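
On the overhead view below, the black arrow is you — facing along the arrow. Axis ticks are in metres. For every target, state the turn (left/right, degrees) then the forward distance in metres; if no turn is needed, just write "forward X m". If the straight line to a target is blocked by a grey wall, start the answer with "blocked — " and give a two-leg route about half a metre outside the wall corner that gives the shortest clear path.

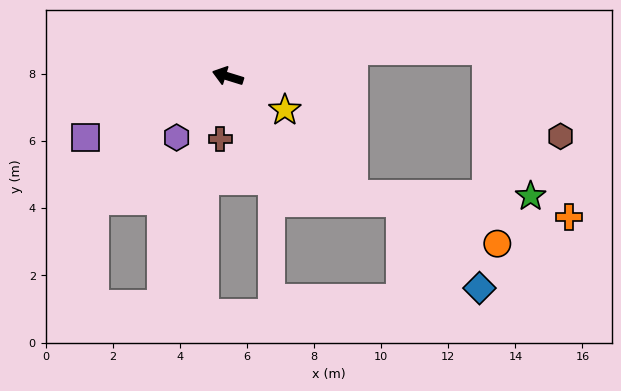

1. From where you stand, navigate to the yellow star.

turn left 167°, forward 2.0 m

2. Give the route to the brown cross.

turn left 101°, forward 1.9 m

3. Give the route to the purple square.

turn left 40°, forward 4.6 m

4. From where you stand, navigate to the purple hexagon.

turn left 67°, forward 2.4 m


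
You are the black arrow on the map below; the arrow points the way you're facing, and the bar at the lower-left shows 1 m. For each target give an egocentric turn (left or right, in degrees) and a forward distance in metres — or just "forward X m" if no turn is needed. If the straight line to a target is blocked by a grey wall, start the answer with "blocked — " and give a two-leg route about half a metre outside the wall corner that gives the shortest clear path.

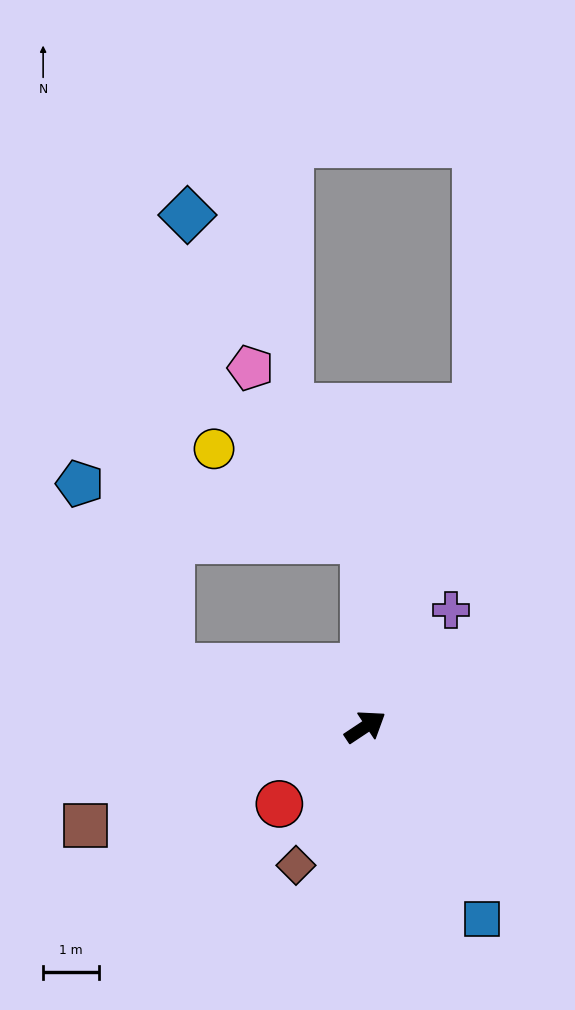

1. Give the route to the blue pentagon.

blocked — turn left 129°, forward 3.7 m, then turn right 46°, forward 3.7 m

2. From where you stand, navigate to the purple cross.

turn left 20°, forward 2.6 m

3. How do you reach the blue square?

turn right 92°, forward 4.0 m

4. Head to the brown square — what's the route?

turn left 166°, forward 5.3 m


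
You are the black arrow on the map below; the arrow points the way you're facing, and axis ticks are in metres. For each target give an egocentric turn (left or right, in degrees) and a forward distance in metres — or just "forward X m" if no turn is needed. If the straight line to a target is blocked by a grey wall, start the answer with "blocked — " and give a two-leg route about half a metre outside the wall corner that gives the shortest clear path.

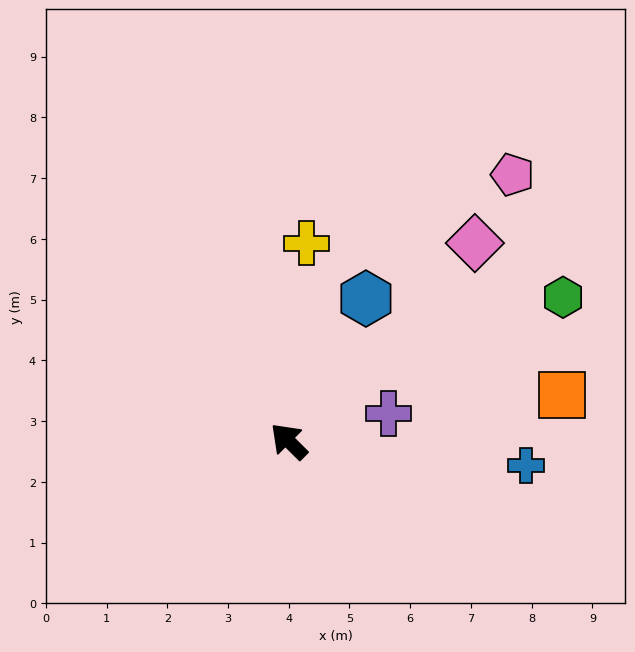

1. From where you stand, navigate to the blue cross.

turn right 141°, forward 3.9 m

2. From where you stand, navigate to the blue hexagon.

turn right 74°, forward 2.7 m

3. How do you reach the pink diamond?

turn right 88°, forward 4.5 m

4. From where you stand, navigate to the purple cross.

turn right 120°, forward 1.7 m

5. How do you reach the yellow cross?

turn right 50°, forward 3.3 m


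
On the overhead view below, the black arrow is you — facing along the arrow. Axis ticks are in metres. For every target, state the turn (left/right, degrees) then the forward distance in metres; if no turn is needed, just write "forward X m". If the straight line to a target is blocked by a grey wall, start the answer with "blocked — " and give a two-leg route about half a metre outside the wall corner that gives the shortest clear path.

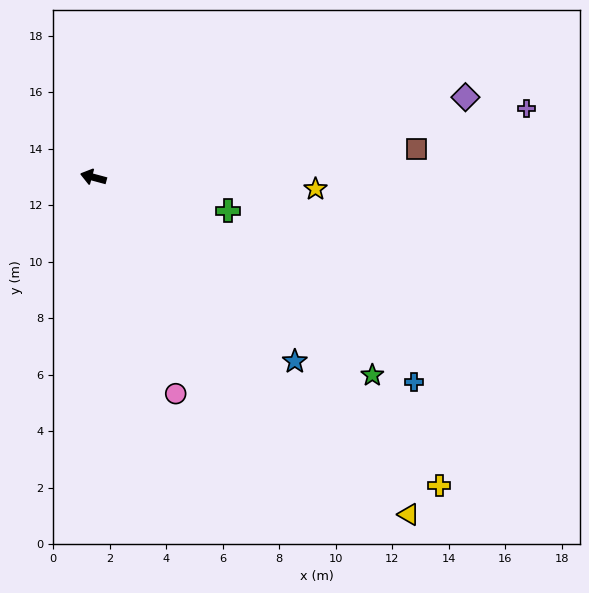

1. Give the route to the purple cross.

turn right 156°, forward 15.5 m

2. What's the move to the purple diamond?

turn right 153°, forward 13.5 m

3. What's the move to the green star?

turn left 160°, forward 12.1 m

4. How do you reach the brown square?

turn right 160°, forward 11.5 m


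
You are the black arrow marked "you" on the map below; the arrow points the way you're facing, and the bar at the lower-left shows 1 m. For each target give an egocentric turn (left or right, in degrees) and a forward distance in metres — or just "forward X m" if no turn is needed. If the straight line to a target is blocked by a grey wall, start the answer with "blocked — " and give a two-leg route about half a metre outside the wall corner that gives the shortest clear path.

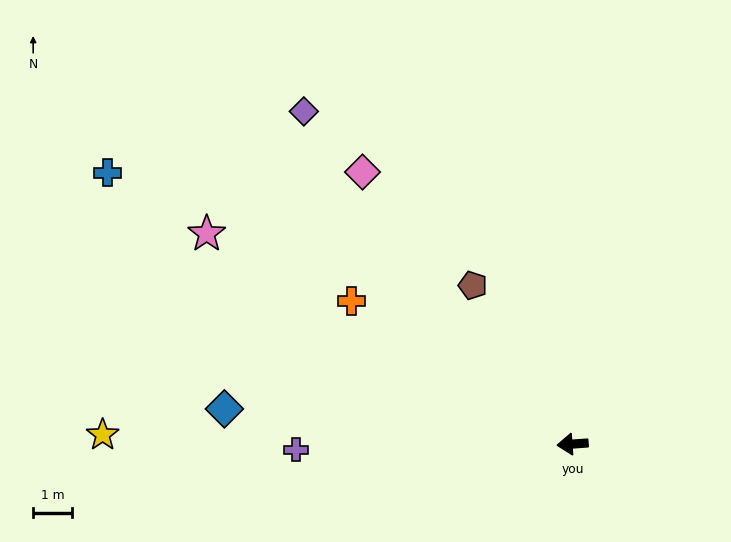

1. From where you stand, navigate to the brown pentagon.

turn right 62°, forward 4.8 m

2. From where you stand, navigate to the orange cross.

turn right 37°, forward 6.8 m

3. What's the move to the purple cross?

turn right 3°, forward 7.1 m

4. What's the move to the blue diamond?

turn right 10°, forward 9.0 m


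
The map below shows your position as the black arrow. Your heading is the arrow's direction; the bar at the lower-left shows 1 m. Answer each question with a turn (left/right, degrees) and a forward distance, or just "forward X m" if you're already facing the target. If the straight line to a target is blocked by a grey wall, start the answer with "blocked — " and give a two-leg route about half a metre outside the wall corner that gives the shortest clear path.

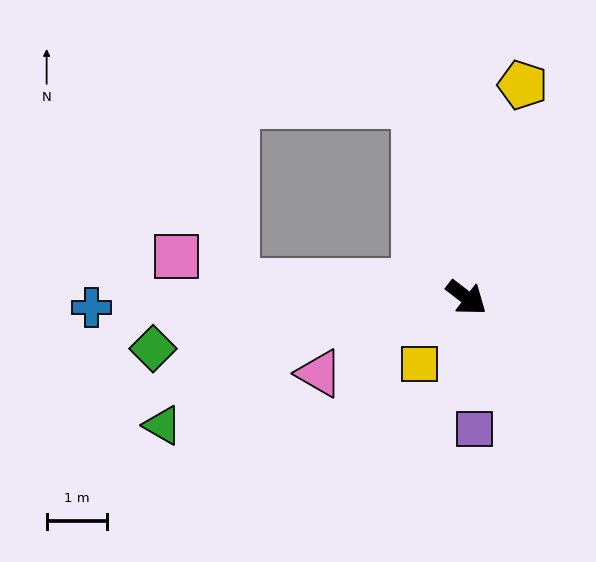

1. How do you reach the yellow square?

turn right 88°, forward 1.3 m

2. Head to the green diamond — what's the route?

turn right 133°, forward 5.3 m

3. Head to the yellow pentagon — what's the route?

turn left 113°, forward 3.7 m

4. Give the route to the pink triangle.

turn right 115°, forward 2.8 m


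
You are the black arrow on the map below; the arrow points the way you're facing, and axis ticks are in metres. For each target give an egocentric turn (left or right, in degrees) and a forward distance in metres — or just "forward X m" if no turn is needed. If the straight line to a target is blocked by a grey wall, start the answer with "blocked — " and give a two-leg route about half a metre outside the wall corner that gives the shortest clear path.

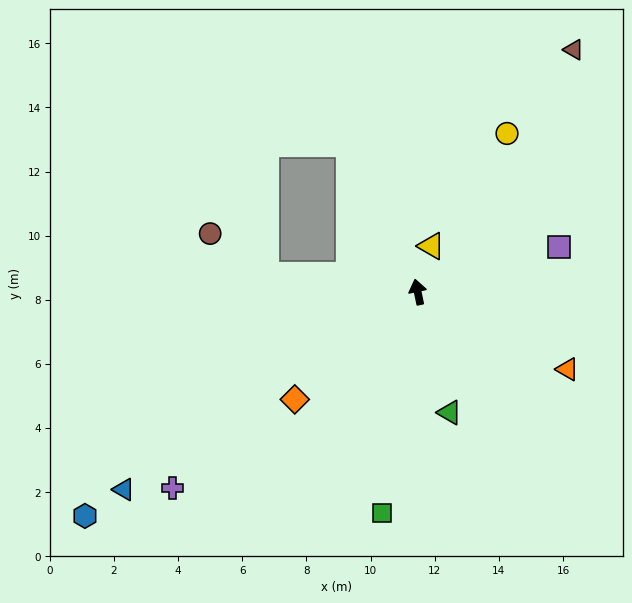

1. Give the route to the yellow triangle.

turn right 28°, forward 1.5 m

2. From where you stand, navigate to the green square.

turn left 159°, forward 7.0 m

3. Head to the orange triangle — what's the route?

turn right 129°, forward 5.3 m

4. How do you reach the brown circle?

blocked — turn left 72°, forward 4.8 m, then turn right 31°, forward 2.2 m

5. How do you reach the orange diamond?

turn left 119°, forward 5.1 m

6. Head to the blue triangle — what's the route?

turn left 112°, forward 11.0 m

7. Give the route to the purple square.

turn right 84°, forward 4.6 m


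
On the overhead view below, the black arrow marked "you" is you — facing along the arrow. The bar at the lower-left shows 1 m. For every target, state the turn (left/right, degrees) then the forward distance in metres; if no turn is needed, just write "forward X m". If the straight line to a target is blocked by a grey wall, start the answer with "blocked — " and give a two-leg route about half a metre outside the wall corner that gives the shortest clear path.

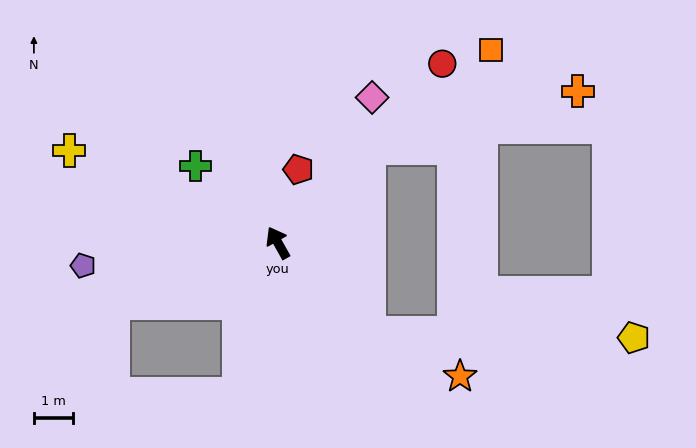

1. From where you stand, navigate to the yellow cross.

turn left 37°, forward 5.8 m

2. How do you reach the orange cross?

blocked — turn right 73°, forward 3.3 m, then turn right 31°, forward 5.5 m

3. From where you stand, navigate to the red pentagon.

turn right 45°, forward 1.9 m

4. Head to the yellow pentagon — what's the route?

blocked — turn right 164°, forward 3.3 m, then turn left 44°, forward 6.7 m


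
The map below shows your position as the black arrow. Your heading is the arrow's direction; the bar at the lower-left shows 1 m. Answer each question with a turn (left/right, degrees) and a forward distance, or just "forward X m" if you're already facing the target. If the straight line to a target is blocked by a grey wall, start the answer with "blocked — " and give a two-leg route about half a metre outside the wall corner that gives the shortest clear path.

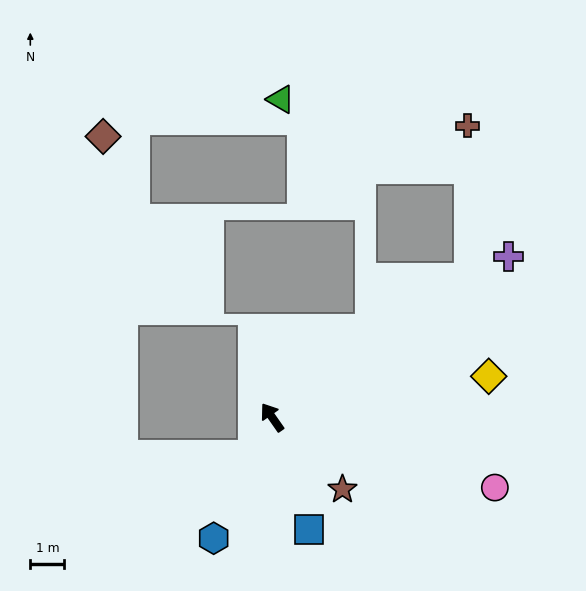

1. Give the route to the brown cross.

blocked — turn right 90°, forward 7.1 m, then turn left 56°, forward 4.4 m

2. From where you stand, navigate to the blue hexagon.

turn left 119°, forward 3.9 m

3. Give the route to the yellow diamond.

turn right 114°, forward 6.5 m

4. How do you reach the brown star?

turn right 171°, forward 2.9 m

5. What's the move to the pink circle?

turn right 142°, forward 6.8 m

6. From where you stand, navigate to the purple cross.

turn right 91°, forward 8.4 m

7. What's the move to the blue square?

turn left 163°, forward 3.5 m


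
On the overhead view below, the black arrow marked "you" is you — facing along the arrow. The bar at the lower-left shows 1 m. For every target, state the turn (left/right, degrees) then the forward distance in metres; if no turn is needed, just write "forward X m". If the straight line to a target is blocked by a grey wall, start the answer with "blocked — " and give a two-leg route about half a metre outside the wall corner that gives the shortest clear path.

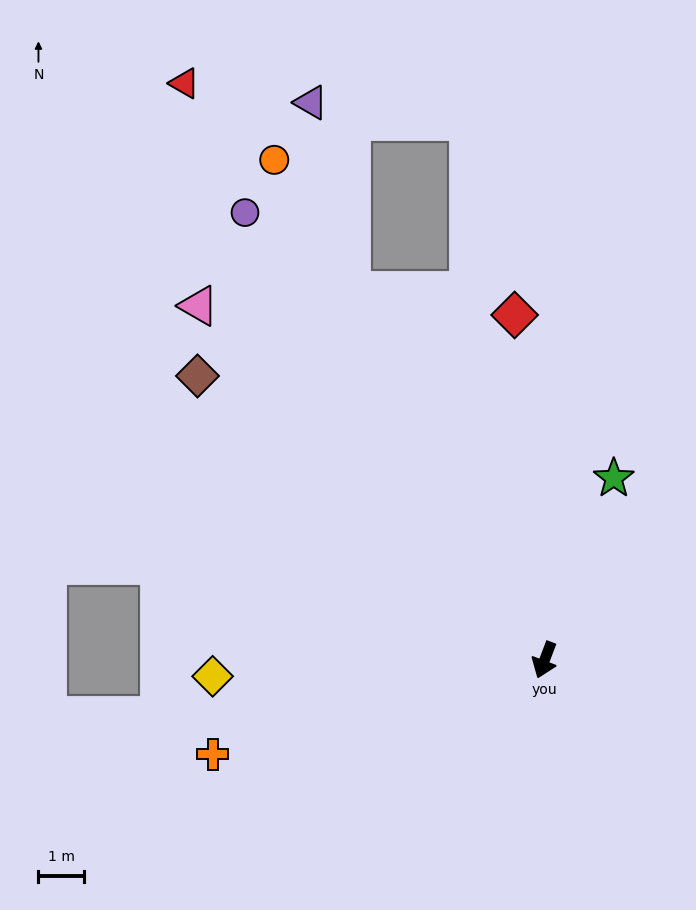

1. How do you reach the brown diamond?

turn right 109°, forward 9.9 m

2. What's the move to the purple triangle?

blocked — turn right 132°, forward 9.2 m, then turn right 15°, forward 4.2 m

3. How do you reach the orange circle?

turn right 131°, forward 12.5 m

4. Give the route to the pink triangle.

turn right 115°, forward 10.9 m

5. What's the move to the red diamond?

turn right 154°, forward 7.6 m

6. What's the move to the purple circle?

turn right 125°, forward 11.8 m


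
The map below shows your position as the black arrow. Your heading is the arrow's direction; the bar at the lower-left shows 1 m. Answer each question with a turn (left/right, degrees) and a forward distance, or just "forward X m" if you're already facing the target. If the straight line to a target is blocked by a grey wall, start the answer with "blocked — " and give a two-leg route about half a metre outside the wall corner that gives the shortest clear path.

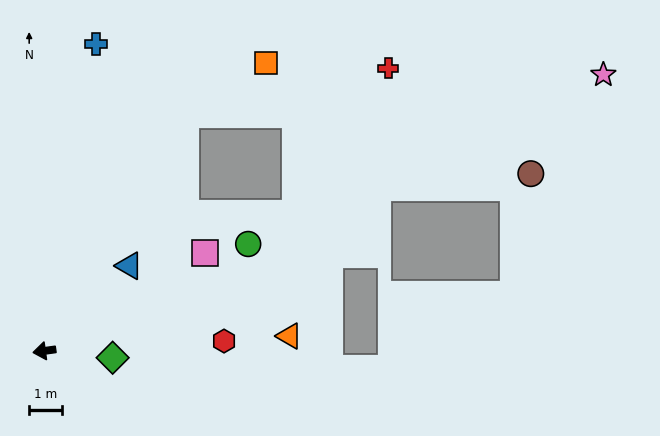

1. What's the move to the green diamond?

turn left 166°, forward 2.1 m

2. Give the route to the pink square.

turn right 157°, forward 5.8 m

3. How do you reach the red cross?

blocked — turn right 129°, forward 8.4 m, then turn right 46°, forward 6.4 m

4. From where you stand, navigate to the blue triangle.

turn right 143°, forward 3.7 m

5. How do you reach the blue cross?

turn right 108°, forward 9.5 m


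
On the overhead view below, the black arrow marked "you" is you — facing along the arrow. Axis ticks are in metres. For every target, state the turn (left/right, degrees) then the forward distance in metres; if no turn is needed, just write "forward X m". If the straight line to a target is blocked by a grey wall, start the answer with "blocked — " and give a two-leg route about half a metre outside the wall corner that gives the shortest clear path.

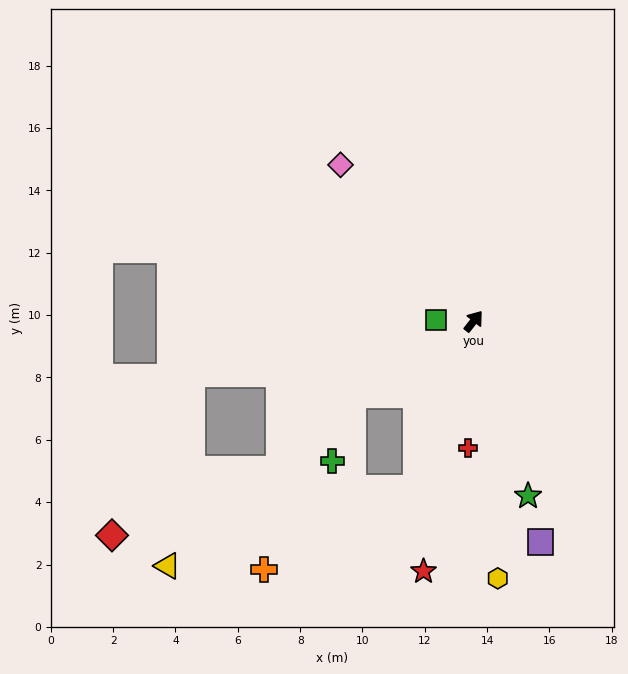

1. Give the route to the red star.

turn right 153°, forward 8.2 m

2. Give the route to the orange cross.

blocked — turn right 161°, forward 5.7 m, then turn right 43°, forward 5.5 m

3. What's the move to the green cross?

blocked — turn left 160°, forward 4.5 m, then turn left 40°, forward 2.2 m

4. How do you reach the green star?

turn right 125°, forward 5.9 m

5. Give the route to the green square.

turn left 126°, forward 1.2 m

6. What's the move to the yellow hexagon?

turn right 137°, forward 8.3 m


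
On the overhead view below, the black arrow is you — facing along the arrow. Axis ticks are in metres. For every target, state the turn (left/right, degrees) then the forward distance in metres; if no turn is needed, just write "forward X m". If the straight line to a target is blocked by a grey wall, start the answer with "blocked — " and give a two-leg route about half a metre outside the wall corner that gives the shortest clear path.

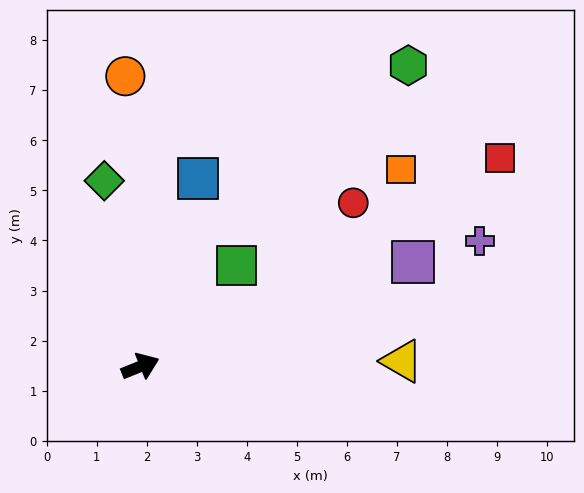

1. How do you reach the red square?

turn left 8°, forward 8.3 m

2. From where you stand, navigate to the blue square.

turn left 51°, forward 3.9 m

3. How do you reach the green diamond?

turn left 79°, forward 3.8 m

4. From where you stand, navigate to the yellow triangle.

turn right 21°, forward 5.2 m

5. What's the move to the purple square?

forward 5.8 m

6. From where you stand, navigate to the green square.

turn left 25°, forward 2.8 m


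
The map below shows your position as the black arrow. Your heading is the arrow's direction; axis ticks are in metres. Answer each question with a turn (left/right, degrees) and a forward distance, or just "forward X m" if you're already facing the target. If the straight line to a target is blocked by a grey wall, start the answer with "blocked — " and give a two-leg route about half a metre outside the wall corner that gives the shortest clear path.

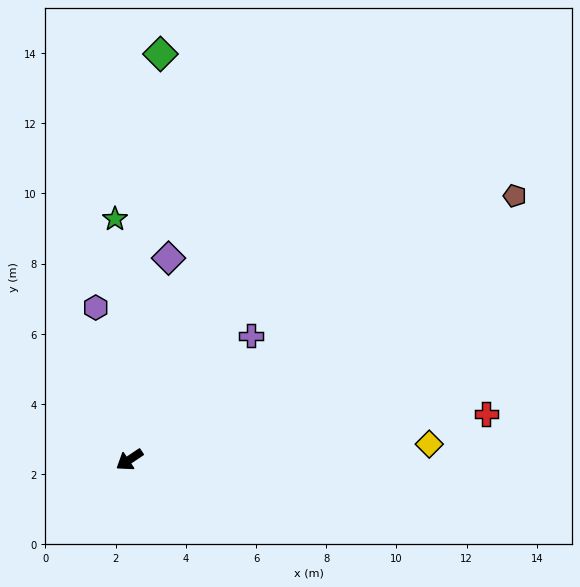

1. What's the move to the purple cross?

turn right 168°, forward 5.0 m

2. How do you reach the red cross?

turn left 153°, forward 10.2 m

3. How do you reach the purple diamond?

turn right 135°, forward 5.9 m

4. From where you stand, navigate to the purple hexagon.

turn right 111°, forward 4.4 m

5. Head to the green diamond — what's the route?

turn right 128°, forward 11.6 m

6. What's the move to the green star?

turn right 120°, forward 6.9 m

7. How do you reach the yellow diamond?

turn left 149°, forward 8.6 m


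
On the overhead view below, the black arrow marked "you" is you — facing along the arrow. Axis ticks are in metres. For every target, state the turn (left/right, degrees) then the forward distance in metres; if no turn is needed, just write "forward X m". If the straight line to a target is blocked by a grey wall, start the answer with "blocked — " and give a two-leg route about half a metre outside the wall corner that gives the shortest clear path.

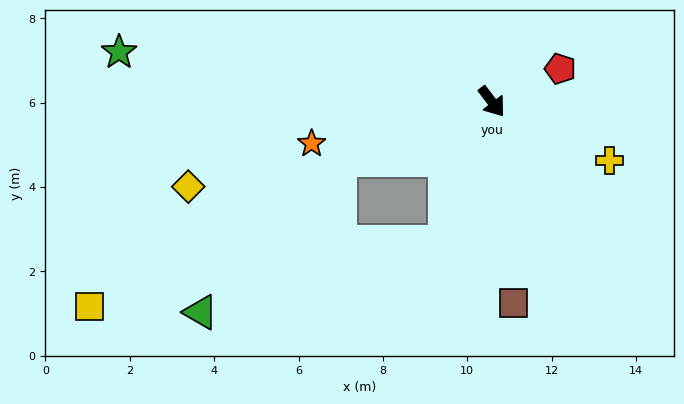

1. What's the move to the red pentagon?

turn left 78°, forward 1.8 m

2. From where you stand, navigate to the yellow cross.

turn left 26°, forward 3.1 m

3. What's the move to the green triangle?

blocked — turn right 107°, forward 3.9 m, then turn left 27°, forward 4.9 m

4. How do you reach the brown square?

turn right 31°, forward 4.8 m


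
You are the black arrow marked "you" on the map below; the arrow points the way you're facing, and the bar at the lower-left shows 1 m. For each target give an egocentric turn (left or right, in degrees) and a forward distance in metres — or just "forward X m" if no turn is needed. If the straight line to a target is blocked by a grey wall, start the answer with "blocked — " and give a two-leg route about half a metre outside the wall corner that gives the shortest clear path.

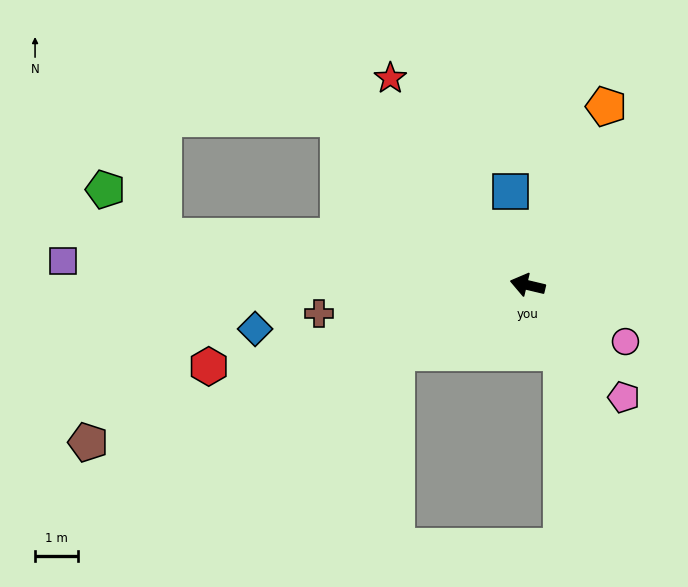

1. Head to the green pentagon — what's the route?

blocked — turn left 6°, forward 8.6 m, then turn right 31°, forward 1.8 m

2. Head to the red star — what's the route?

turn right 43°, forward 5.8 m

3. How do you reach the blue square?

turn right 66°, forward 2.2 m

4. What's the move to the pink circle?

turn left 163°, forward 2.7 m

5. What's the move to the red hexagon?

turn left 28°, forward 7.7 m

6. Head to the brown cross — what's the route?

turn left 21°, forward 4.9 m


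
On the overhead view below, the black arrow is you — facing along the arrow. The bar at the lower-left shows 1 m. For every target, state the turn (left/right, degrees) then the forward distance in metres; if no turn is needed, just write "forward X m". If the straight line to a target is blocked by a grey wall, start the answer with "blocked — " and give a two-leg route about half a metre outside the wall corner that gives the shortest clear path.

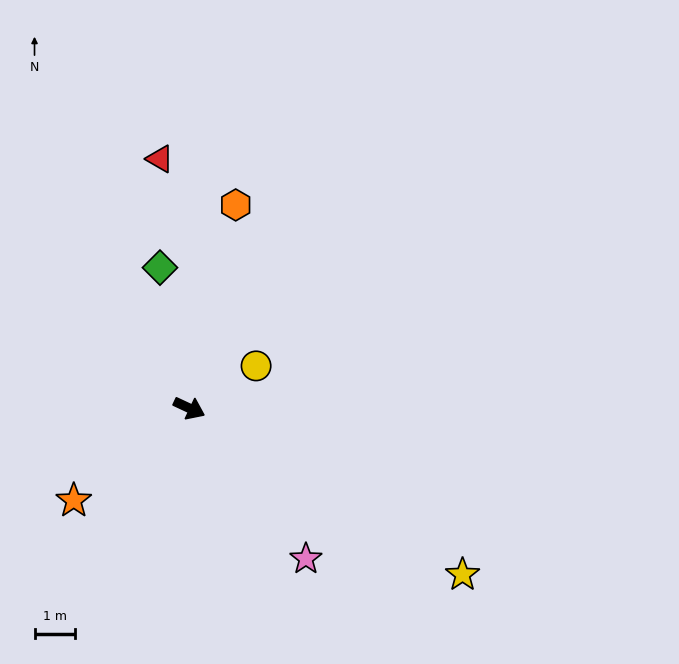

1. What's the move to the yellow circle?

turn left 57°, forward 1.9 m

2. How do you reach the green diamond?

turn left 127°, forward 3.5 m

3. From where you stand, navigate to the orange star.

turn right 116°, forward 3.6 m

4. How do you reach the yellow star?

turn right 6°, forward 7.8 m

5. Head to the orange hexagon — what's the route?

turn left 102°, forward 5.1 m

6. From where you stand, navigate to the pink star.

turn right 27°, forward 4.7 m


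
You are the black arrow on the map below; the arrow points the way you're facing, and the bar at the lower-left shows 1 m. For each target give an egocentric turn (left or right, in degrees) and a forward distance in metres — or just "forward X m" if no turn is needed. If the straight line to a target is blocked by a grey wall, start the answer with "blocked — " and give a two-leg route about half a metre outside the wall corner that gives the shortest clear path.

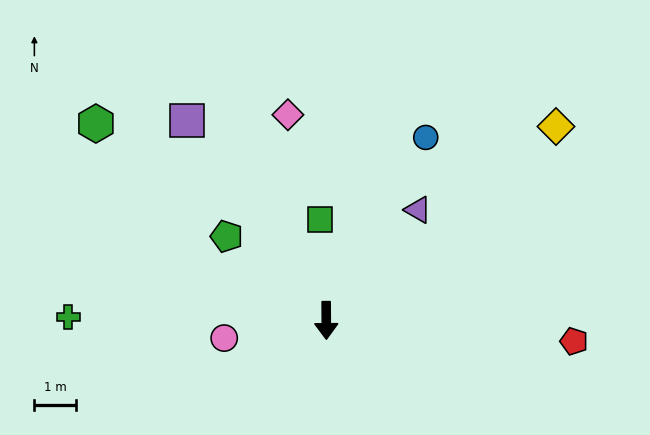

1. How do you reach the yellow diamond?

turn left 130°, forward 7.2 m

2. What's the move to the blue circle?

turn left 151°, forward 5.0 m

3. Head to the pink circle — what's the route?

turn right 81°, forward 2.5 m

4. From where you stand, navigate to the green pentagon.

turn right 131°, forward 3.1 m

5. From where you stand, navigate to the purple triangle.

turn left 140°, forward 3.5 m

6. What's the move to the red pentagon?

turn left 85°, forward 6.0 m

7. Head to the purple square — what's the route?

turn right 145°, forward 5.9 m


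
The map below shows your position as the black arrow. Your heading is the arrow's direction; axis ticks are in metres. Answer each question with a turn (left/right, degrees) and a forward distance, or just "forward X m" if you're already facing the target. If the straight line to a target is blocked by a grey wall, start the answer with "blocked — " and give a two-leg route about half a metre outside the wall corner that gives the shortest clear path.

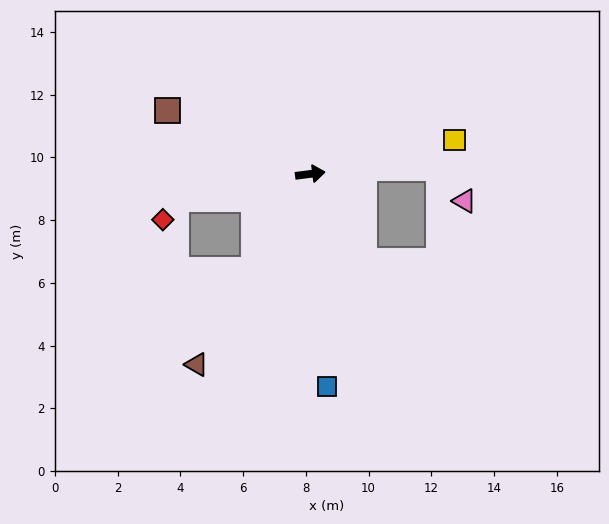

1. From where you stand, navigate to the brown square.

turn left 149°, forward 5.0 m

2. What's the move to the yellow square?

turn left 6°, forward 4.7 m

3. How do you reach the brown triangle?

turn right 128°, forward 7.1 m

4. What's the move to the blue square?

turn right 93°, forward 6.8 m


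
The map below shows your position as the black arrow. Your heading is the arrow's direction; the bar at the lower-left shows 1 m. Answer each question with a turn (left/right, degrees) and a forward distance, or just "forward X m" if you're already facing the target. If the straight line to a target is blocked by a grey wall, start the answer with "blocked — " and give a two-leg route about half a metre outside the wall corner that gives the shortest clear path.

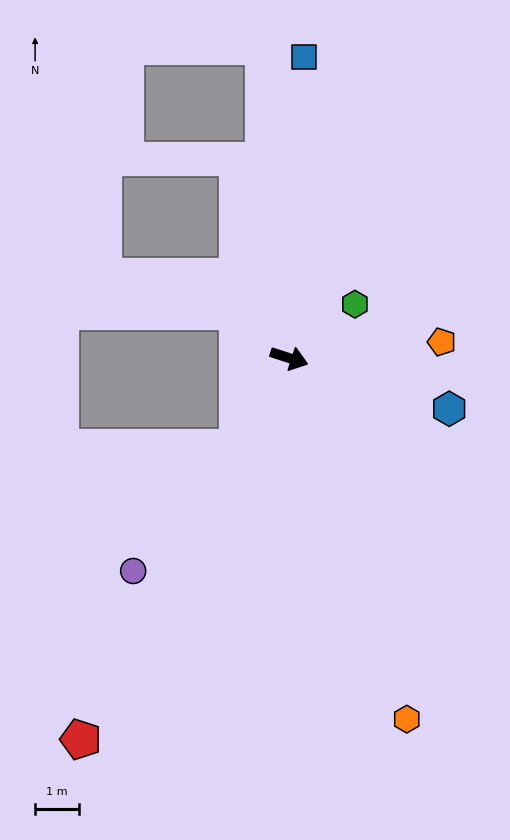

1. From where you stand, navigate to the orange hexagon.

turn right 54°, forward 8.7 m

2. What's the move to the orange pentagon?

turn left 24°, forward 3.5 m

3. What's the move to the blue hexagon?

forward 3.9 m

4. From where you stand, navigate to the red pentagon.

turn right 101°, forward 10.0 m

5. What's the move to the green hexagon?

turn left 57°, forward 2.0 m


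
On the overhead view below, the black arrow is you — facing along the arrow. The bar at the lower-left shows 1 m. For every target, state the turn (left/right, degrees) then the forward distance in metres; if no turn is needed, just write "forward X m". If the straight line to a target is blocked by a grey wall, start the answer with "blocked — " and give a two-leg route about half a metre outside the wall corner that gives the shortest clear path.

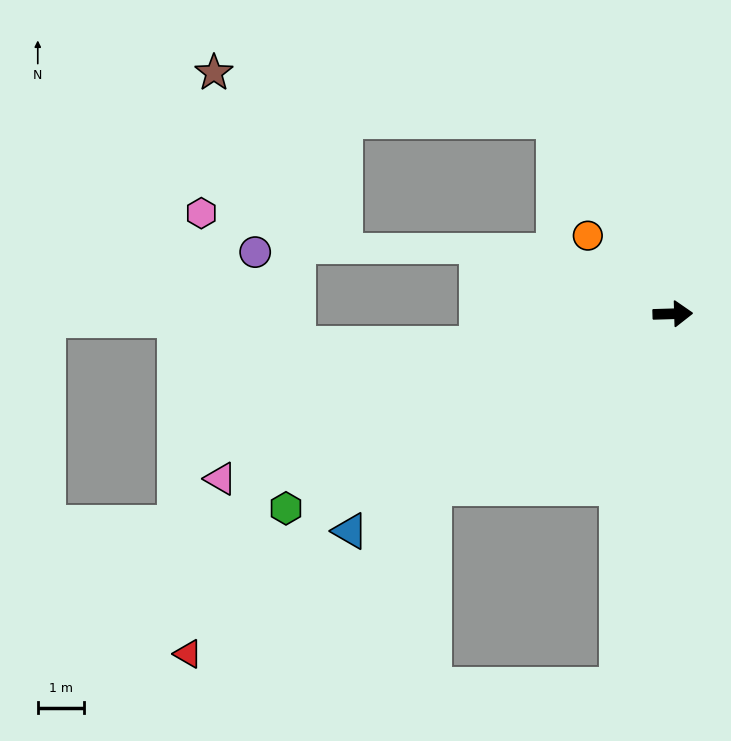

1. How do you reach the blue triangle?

turn right 148°, forward 8.4 m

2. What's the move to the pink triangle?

turn right 162°, forward 10.4 m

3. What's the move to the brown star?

blocked — turn left 119°, forward 4.9 m, then turn left 52°, forward 7.5 m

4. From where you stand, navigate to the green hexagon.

turn right 155°, forward 9.4 m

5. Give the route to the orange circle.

turn left 136°, forward 2.5 m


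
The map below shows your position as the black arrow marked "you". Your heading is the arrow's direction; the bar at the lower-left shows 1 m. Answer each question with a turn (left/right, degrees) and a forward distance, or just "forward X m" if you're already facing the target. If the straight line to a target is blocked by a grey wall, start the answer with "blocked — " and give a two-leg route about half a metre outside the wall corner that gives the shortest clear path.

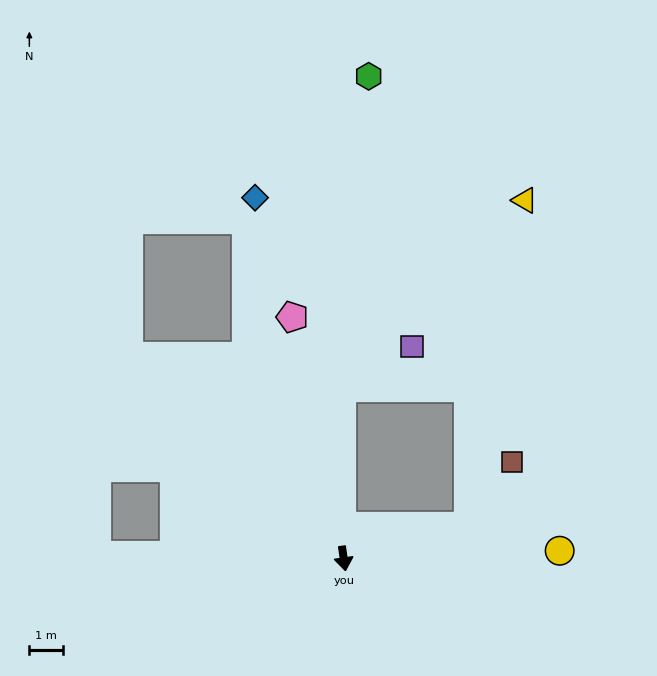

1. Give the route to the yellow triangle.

blocked — turn left 172°, forward 5.0 m, then turn right 44°, forward 7.7 m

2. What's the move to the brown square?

blocked — turn left 96°, forward 3.8 m, then turn left 42°, forward 2.3 m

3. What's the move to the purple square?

blocked — turn left 172°, forward 5.0 m, then turn right 60°, forward 2.4 m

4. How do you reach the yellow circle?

turn left 84°, forward 6.4 m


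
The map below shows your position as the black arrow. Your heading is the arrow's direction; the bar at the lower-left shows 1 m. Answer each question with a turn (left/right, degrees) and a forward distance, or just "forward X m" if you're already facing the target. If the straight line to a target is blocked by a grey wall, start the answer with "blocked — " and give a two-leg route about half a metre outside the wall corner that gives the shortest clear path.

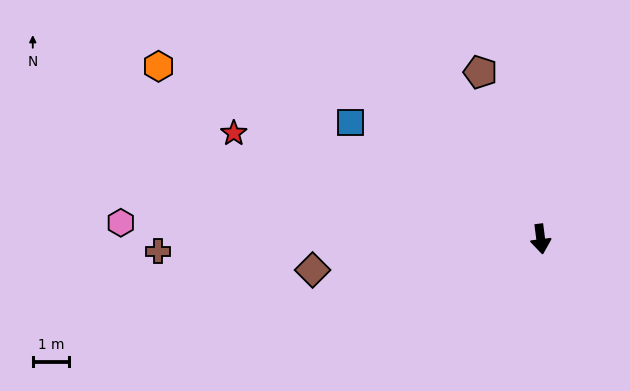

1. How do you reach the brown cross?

turn right 95°, forward 10.5 m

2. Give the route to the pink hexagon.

turn right 99°, forward 11.5 m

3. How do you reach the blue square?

turn right 129°, forward 6.1 m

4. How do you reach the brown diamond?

turn right 90°, forward 6.3 m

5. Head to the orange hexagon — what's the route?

turn right 122°, forward 11.5 m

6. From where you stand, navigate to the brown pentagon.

turn right 167°, forward 4.9 m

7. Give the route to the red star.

turn right 116°, forward 8.9 m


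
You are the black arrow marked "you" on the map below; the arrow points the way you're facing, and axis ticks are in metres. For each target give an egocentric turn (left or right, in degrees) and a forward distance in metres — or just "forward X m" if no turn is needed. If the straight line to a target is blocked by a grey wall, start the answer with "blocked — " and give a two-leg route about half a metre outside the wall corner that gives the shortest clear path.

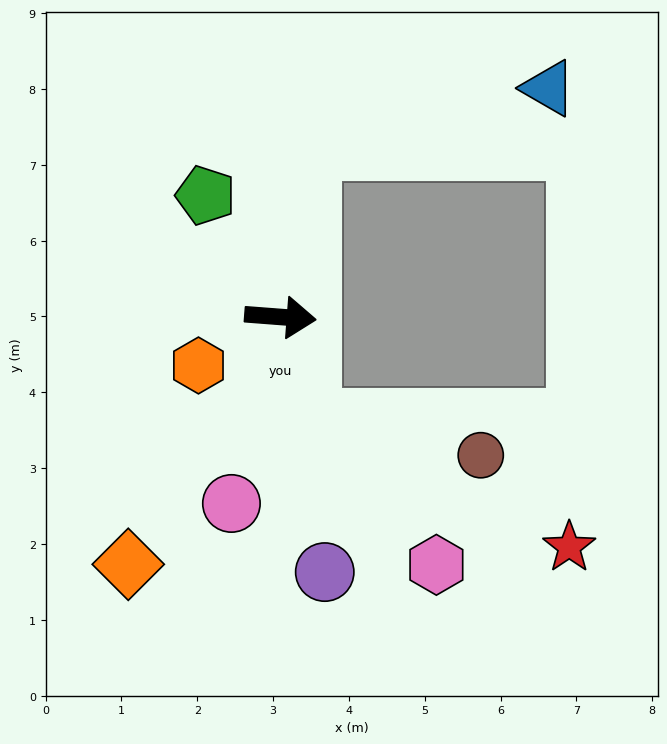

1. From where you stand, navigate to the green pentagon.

turn left 126°, forward 1.9 m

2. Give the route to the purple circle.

turn right 76°, forward 3.4 m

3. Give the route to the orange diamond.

turn right 117°, forward 3.8 m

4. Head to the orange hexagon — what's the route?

turn right 145°, forward 1.3 m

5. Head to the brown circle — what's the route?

blocked — turn right 70°, forward 1.4 m, then turn left 63°, forward 2.3 m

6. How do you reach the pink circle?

turn right 100°, forward 2.5 m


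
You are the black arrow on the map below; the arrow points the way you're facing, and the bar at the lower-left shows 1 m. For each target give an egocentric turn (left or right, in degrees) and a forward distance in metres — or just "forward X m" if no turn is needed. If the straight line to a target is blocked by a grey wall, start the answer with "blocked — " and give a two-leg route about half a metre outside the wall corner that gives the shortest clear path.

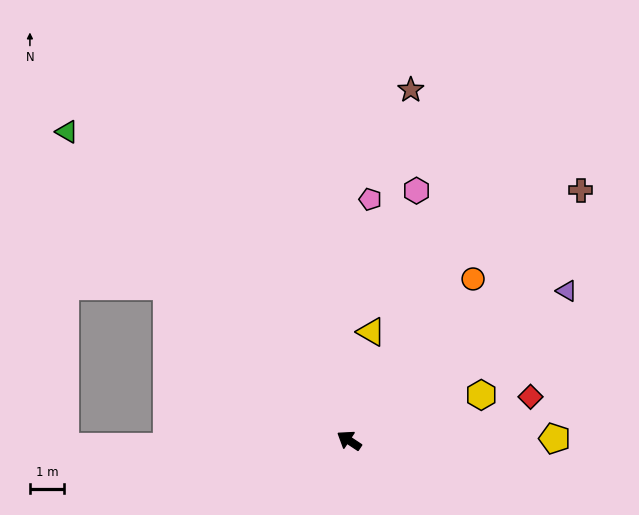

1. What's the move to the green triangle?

turn right 14°, forward 12.2 m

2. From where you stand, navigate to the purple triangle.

turn right 112°, forward 7.7 m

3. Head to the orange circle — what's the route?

turn right 94°, forward 5.9 m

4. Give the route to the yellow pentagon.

turn right 146°, forward 6.0 m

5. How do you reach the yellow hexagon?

turn right 128°, forward 4.1 m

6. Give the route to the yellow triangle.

turn right 68°, forward 3.2 m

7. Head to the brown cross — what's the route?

turn right 99°, forward 9.9 m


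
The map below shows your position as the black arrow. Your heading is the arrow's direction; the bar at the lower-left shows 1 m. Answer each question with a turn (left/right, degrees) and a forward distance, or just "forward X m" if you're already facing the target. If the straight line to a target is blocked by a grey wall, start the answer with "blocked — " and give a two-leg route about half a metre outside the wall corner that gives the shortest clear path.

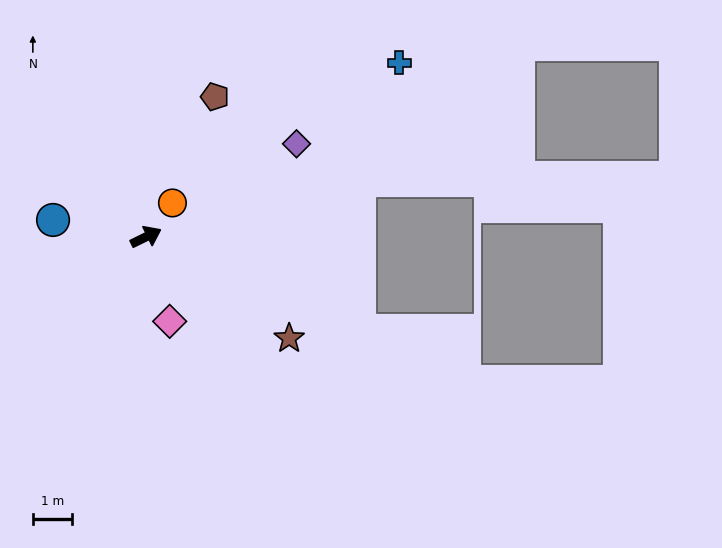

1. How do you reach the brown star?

turn right 61°, forward 4.5 m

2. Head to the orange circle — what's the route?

turn left 26°, forward 1.1 m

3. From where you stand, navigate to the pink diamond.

turn right 100°, forward 2.3 m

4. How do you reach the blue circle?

turn left 144°, forward 2.4 m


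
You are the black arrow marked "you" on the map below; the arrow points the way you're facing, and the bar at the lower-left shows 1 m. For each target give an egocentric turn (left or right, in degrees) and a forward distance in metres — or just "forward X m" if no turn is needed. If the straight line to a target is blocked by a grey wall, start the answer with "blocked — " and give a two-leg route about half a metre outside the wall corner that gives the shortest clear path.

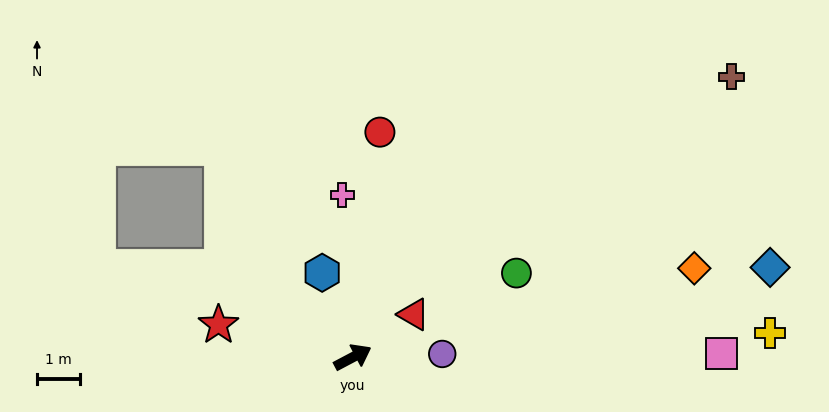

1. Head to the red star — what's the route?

turn left 139°, forward 3.2 m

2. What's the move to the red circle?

turn left 55°, forward 5.3 m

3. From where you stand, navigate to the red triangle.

turn left 7°, forward 1.7 m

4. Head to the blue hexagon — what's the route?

turn left 82°, forward 2.1 m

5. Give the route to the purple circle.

turn right 26°, forward 2.1 m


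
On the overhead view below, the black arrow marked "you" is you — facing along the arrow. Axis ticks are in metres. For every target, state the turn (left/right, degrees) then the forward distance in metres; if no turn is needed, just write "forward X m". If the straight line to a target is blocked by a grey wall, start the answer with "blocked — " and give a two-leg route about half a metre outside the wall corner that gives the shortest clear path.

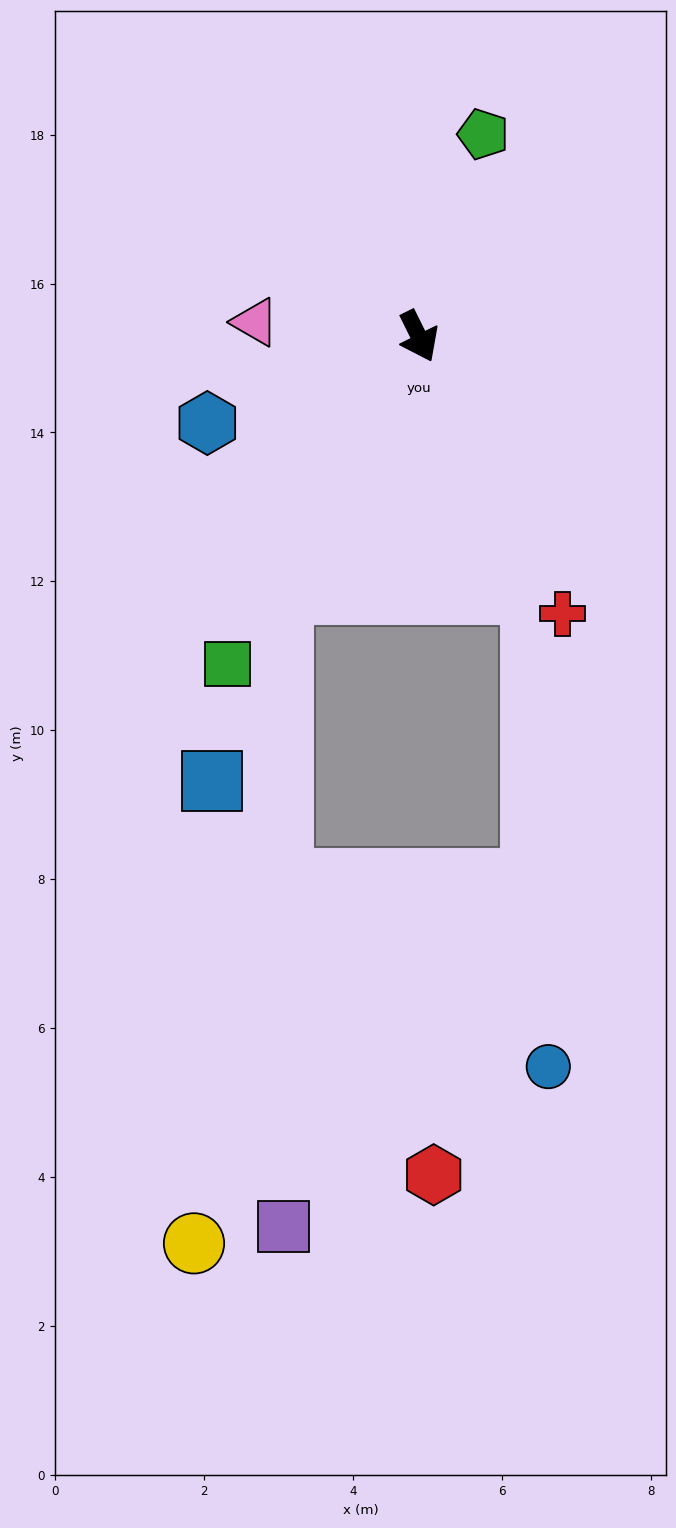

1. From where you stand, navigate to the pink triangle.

turn right 121°, forward 2.2 m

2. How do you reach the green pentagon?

turn left 136°, forward 2.8 m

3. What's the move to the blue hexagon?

turn right 94°, forward 3.1 m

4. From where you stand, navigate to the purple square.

blocked — turn right 55°, forward 3.9 m, then turn left 29°, forward 8.5 m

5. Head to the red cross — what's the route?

forward 4.2 m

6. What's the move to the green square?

turn right 57°, forward 5.1 m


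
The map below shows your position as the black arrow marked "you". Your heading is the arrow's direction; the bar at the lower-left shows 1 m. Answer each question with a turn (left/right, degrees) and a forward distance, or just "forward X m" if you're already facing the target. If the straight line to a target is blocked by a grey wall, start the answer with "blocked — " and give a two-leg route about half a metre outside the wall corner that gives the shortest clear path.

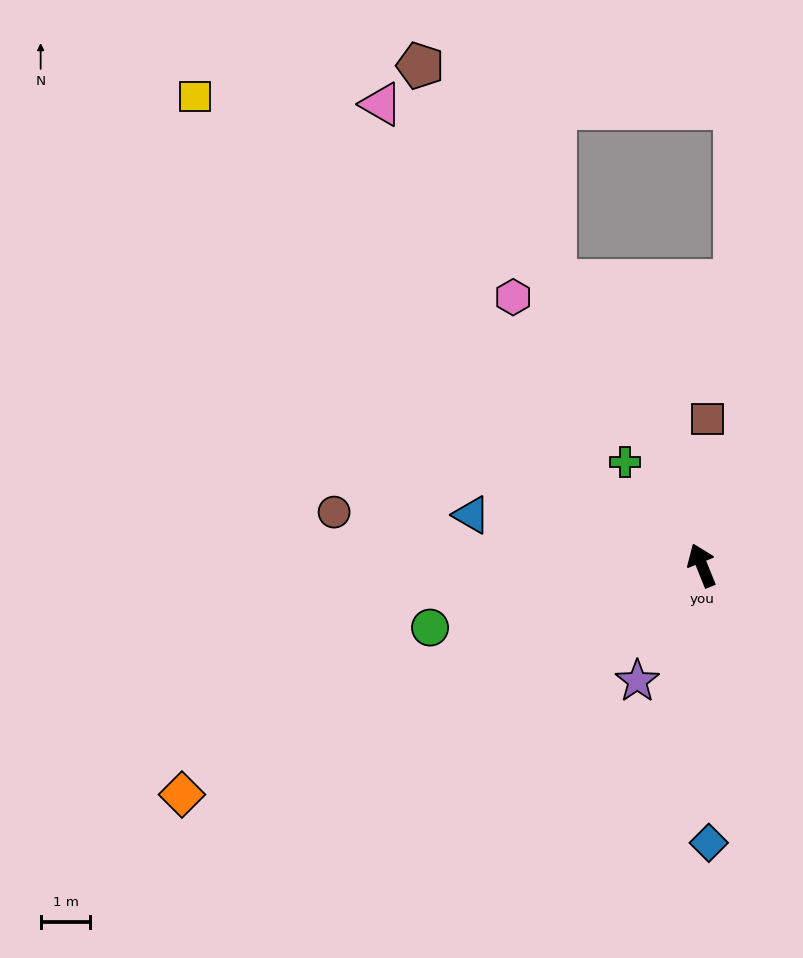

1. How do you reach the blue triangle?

turn left 56°, forward 4.7 m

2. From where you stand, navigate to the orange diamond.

turn left 92°, forward 11.4 m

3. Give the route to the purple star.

turn left 129°, forward 2.7 m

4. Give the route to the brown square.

turn right 24°, forward 2.9 m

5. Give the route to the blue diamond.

turn left 159°, forward 5.6 m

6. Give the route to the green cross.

turn left 15°, forward 2.6 m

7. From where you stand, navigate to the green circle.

turn left 81°, forward 5.6 m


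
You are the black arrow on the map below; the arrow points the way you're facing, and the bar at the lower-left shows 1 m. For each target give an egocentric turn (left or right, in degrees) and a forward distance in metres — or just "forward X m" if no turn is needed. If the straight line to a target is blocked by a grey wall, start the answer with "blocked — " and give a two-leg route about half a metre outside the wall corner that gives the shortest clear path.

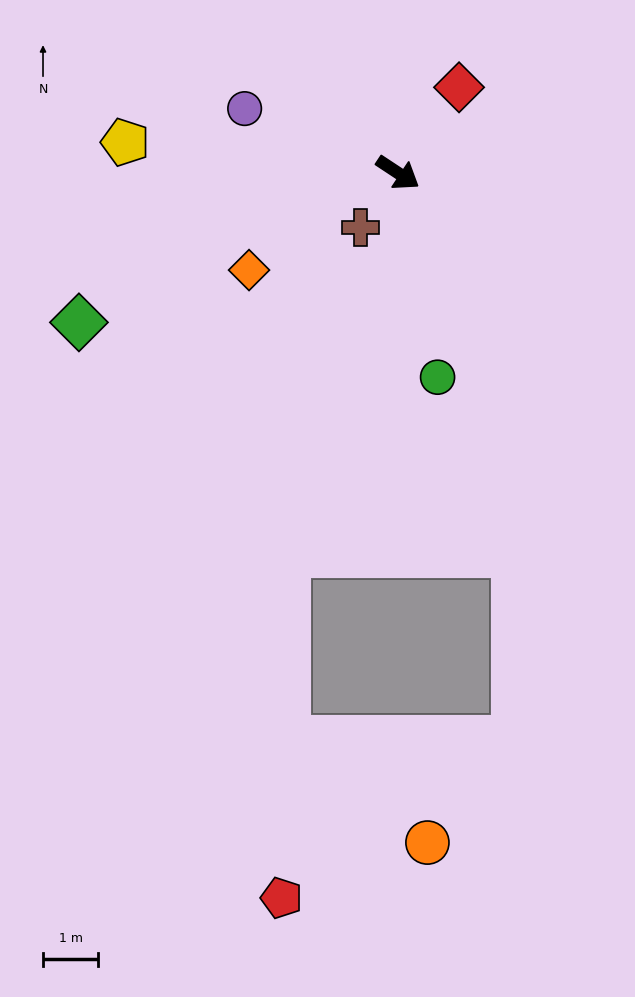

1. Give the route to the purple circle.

turn right 169°, forward 3.0 m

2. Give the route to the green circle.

turn right 46°, forward 3.8 m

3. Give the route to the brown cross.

turn right 91°, forward 1.2 m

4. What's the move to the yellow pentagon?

turn right 153°, forward 5.0 m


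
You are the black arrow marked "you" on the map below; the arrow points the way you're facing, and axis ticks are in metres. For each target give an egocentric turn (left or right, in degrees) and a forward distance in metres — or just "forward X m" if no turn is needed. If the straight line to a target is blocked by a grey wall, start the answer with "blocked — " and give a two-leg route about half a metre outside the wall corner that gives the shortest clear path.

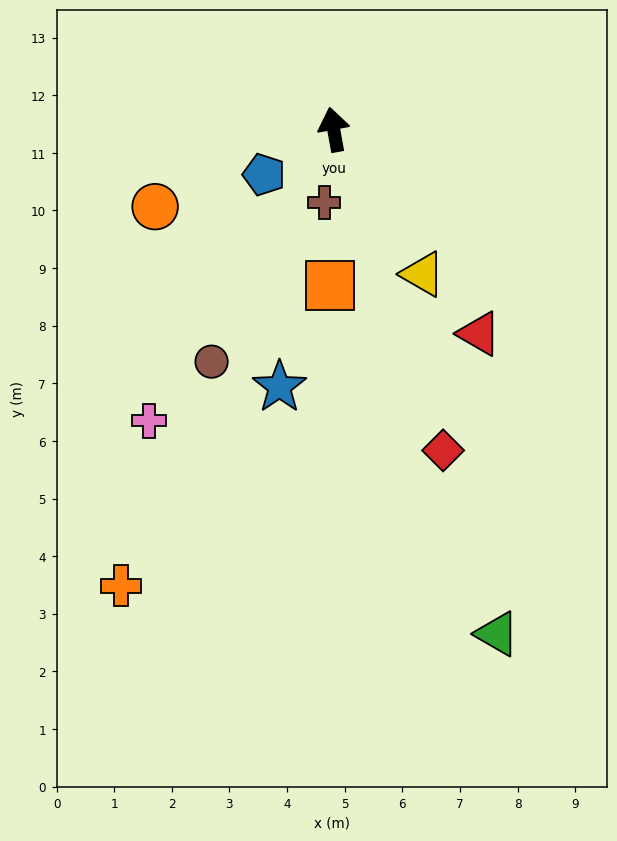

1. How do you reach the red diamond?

turn right 171°, forward 5.9 m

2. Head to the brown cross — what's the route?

turn left 162°, forward 1.3 m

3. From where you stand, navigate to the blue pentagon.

turn left 113°, forward 1.4 m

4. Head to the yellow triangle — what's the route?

turn right 159°, forward 2.9 m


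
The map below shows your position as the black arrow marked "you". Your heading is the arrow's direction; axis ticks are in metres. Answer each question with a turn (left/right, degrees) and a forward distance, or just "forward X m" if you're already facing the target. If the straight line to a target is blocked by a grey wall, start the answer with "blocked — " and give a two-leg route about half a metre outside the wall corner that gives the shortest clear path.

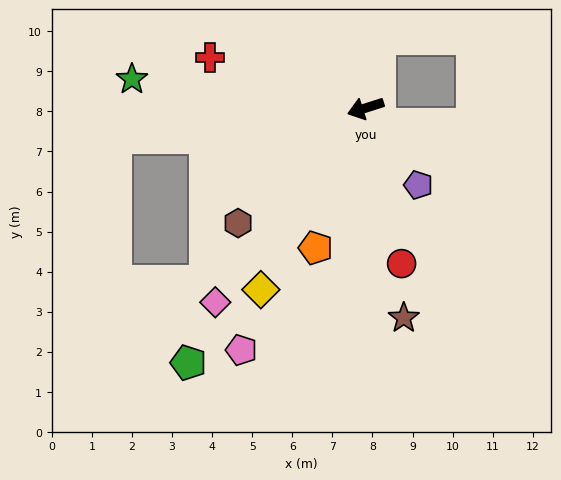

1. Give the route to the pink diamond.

turn left 35°, forward 6.1 m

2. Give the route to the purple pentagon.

turn left 107°, forward 2.3 m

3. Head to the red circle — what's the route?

turn left 85°, forward 4.0 m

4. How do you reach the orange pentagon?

turn left 53°, forward 3.7 m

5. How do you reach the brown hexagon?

turn left 24°, forward 4.3 m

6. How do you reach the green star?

turn right 25°, forward 5.9 m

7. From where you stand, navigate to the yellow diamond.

turn left 42°, forward 5.2 m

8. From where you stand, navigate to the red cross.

turn right 36°, forward 4.1 m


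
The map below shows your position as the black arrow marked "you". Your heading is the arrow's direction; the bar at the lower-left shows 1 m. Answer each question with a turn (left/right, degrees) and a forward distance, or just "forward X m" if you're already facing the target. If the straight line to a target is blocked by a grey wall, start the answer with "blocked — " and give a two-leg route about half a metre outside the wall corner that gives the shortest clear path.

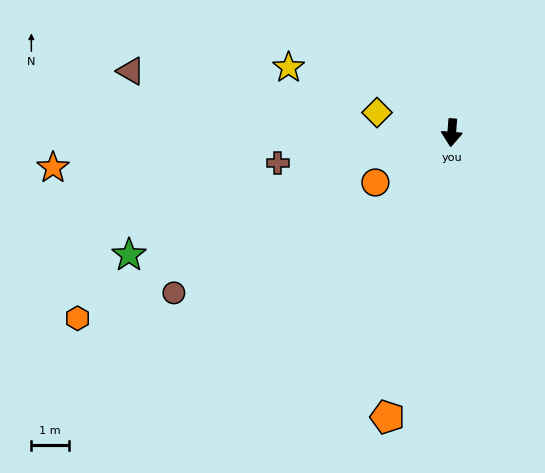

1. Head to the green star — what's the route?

turn right 65°, forward 9.3 m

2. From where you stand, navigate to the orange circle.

turn right 53°, forward 2.4 m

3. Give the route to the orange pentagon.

turn right 8°, forward 7.8 m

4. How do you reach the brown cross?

turn right 76°, forward 4.7 m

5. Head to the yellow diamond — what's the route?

turn right 101°, forward 2.1 m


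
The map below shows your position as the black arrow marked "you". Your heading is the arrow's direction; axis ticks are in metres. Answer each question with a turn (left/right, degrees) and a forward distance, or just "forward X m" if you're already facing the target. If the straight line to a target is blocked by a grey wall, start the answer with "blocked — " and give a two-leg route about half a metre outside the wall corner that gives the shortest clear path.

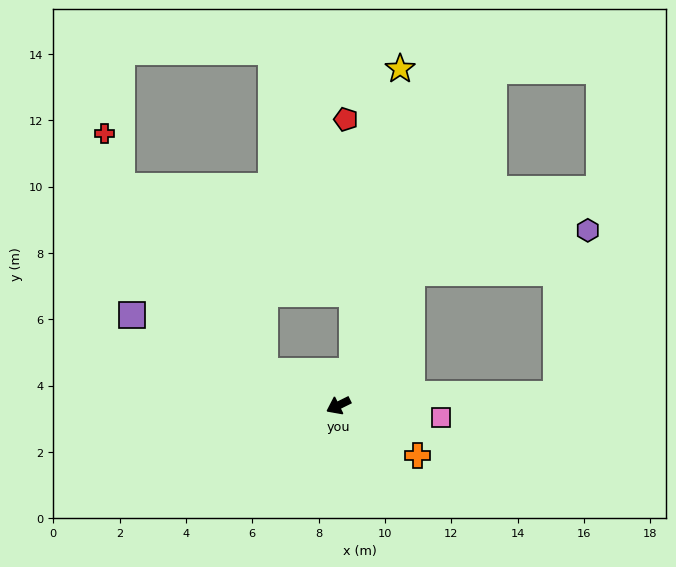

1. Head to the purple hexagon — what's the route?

blocked — turn right 145°, forward 4.6 m, then turn right 48°, forward 5.5 m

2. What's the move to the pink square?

turn left 147°, forward 3.1 m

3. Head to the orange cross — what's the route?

turn left 121°, forward 2.8 m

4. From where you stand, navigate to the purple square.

turn right 50°, forward 6.8 m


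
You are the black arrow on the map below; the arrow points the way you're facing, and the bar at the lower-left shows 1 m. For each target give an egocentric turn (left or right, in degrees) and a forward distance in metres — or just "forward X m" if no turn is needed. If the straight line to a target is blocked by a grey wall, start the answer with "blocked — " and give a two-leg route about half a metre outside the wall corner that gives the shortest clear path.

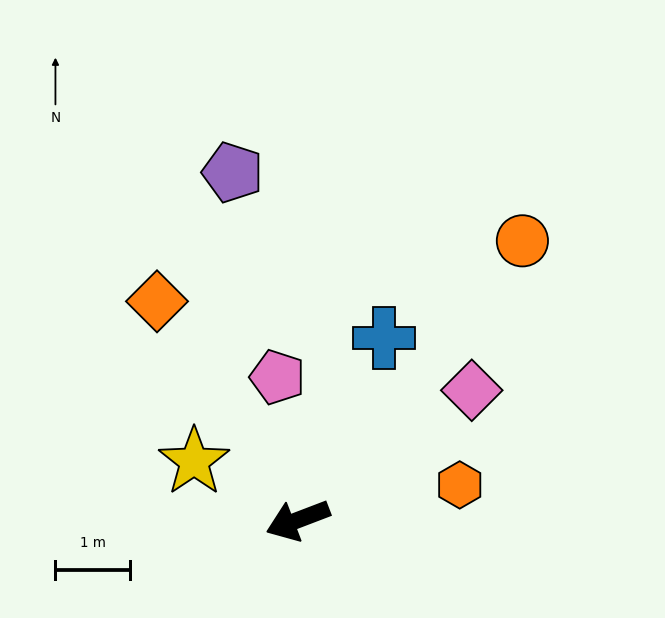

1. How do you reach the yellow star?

turn right 50°, forward 1.6 m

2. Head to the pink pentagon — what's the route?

turn right 103°, forward 1.9 m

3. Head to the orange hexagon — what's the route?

turn left 171°, forward 2.2 m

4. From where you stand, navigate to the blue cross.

turn right 136°, forward 2.7 m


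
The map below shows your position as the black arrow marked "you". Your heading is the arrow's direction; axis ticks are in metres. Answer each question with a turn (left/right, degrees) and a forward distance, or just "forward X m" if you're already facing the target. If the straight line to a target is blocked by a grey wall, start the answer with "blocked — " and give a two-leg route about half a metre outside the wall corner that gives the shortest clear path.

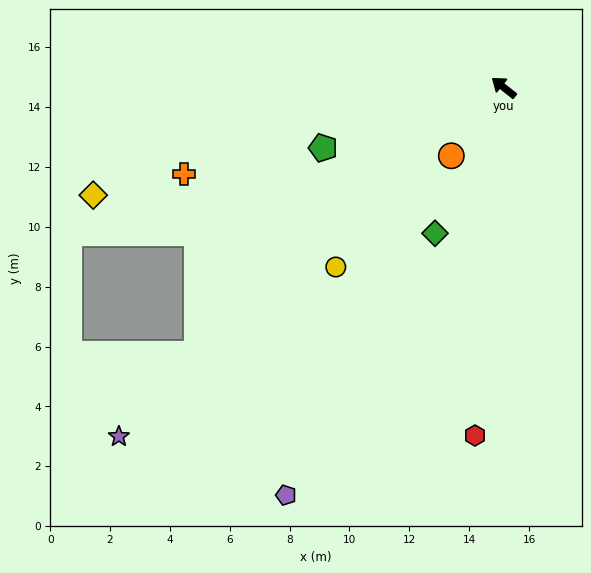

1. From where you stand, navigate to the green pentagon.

turn left 57°, forward 6.4 m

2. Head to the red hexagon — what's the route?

turn left 124°, forward 11.7 m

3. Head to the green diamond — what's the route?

turn left 103°, forward 5.4 m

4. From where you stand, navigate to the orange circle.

turn left 91°, forward 2.9 m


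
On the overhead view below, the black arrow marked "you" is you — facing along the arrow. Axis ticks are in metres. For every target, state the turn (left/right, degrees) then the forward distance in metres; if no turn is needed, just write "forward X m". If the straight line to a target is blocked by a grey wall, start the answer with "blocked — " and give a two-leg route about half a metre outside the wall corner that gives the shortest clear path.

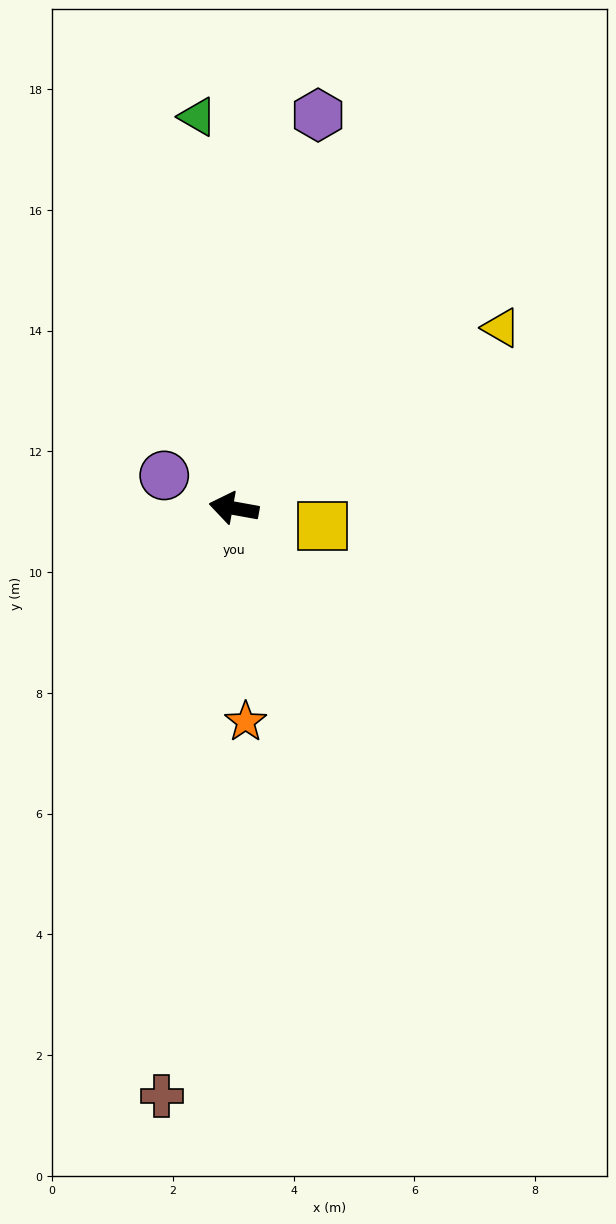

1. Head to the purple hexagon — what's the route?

turn right 92°, forward 6.7 m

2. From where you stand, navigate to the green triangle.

turn right 74°, forward 6.5 m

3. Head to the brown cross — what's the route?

turn left 93°, forward 9.8 m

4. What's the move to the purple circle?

turn right 15°, forward 1.3 m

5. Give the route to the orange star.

turn left 103°, forward 3.5 m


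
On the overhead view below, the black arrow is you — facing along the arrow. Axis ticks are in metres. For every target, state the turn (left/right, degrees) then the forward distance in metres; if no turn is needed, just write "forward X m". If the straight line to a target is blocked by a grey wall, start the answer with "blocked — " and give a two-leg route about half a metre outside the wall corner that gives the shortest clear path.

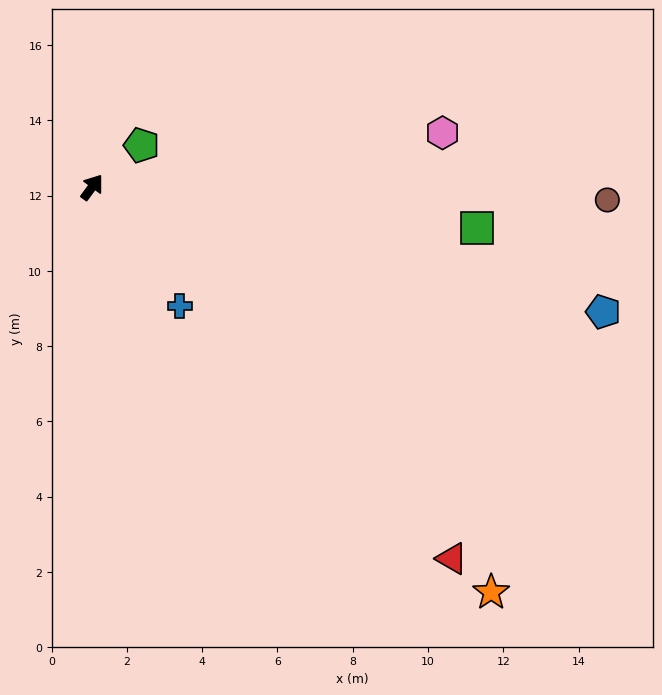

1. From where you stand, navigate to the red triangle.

turn right 100°, forward 13.7 m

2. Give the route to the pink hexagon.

turn right 45°, forward 9.4 m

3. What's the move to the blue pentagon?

turn right 67°, forward 14.0 m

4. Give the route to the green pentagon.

turn right 13°, forward 1.7 m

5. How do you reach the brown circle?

turn right 55°, forward 13.7 m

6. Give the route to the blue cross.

turn right 107°, forward 3.9 m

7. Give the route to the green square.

turn right 60°, forward 10.3 m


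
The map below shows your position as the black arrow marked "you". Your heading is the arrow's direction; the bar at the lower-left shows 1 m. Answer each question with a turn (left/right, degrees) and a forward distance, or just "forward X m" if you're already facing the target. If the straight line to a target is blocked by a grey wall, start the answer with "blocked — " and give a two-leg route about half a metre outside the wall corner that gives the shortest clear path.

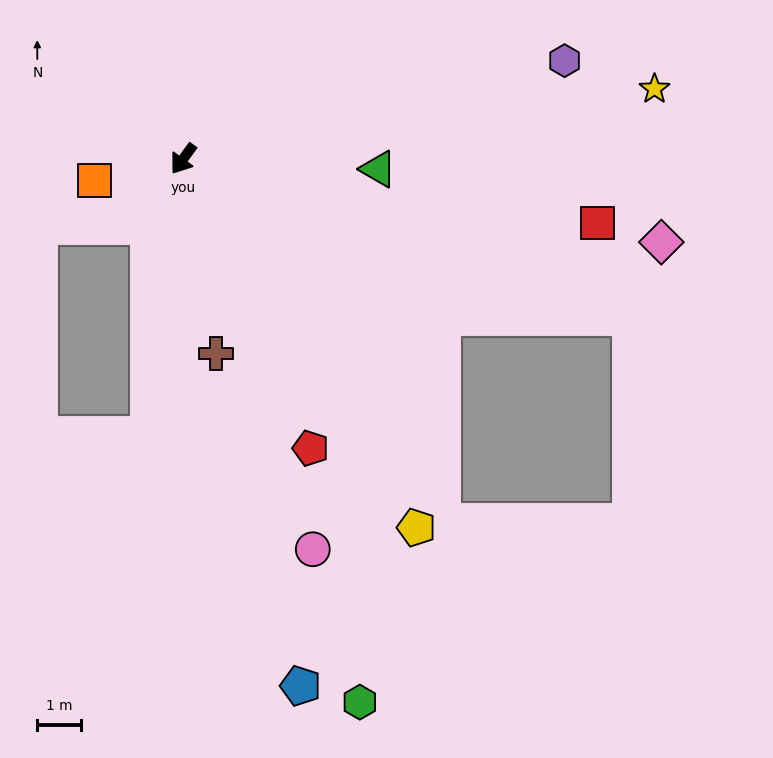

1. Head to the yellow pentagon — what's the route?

turn left 68°, forward 10.0 m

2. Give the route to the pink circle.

turn left 54°, forward 9.4 m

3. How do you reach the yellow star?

turn left 134°, forward 10.9 m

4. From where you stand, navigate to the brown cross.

turn left 45°, forward 4.5 m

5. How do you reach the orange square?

turn right 41°, forward 2.1 m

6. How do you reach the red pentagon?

turn left 60°, forward 7.2 m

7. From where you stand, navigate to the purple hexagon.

turn left 140°, forward 9.0 m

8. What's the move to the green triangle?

turn left 123°, forward 4.5 m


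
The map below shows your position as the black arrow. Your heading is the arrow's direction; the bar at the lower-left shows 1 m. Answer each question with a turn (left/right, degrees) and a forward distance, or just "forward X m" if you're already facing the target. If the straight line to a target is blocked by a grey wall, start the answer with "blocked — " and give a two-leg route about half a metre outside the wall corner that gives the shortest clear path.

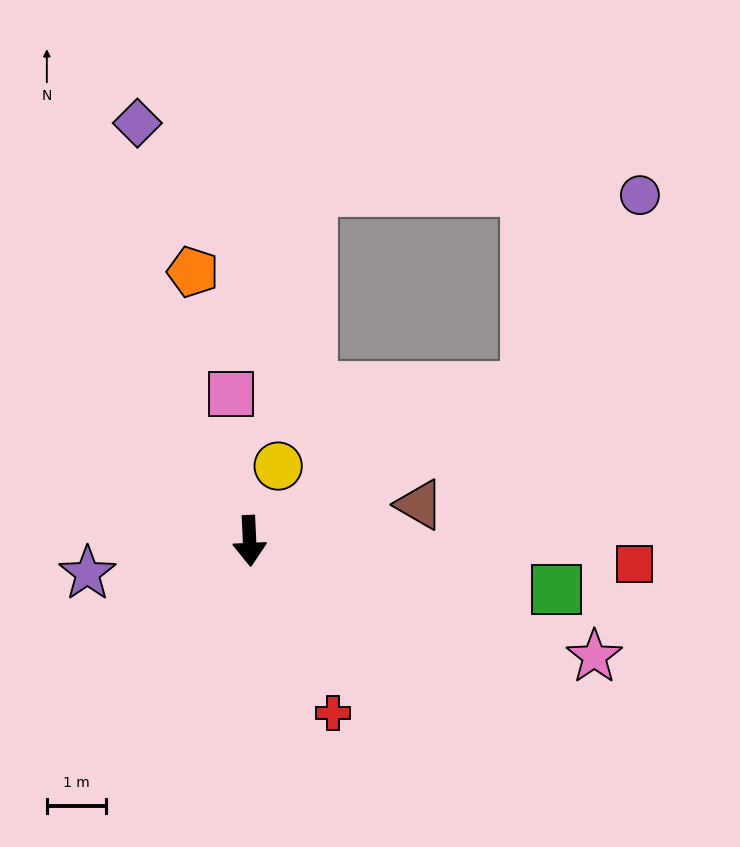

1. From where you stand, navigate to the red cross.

turn left 23°, forward 3.2 m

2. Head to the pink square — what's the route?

turn right 176°, forward 2.5 m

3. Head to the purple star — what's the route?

turn right 81°, forward 2.8 m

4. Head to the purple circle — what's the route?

blocked — turn left 117°, forward 5.3 m, then turn left 30°, forward 3.7 m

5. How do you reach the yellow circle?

turn left 156°, forward 1.3 m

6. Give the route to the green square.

turn left 78°, forward 5.2 m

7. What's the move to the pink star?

turn left 69°, forward 6.1 m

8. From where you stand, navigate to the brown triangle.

turn left 99°, forward 2.9 m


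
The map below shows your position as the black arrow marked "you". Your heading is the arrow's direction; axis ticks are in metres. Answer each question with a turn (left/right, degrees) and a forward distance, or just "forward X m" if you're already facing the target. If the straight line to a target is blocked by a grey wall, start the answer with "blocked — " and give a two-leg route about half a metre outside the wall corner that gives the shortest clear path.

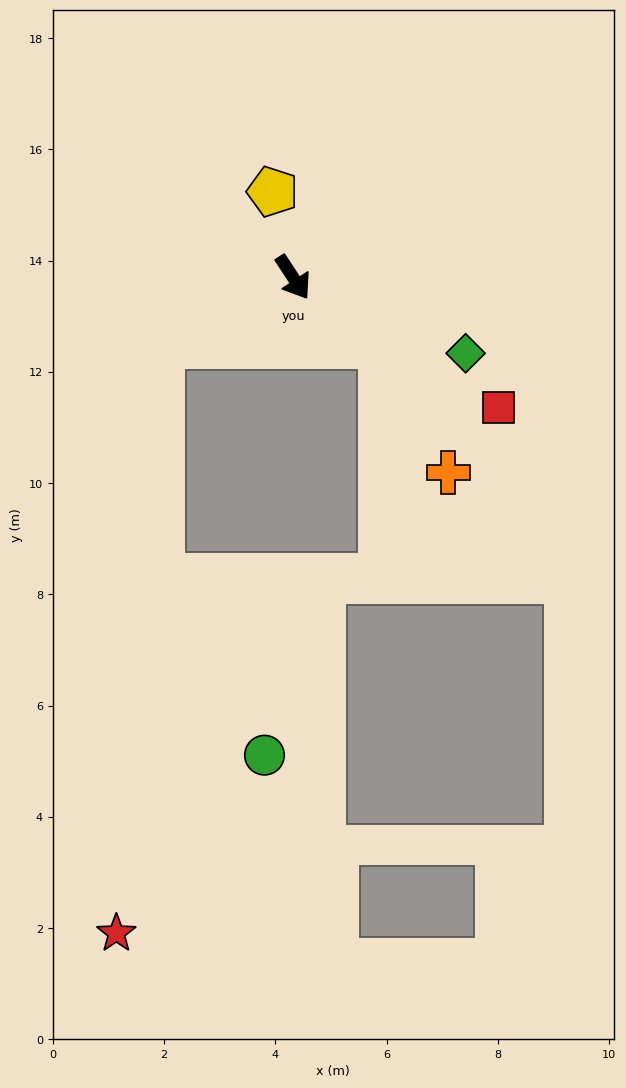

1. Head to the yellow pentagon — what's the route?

turn left 160°, forward 1.6 m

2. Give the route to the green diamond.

turn left 33°, forward 3.4 m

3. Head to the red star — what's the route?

blocked — turn right 96°, forward 2.7 m, then turn left 58°, forward 10.6 m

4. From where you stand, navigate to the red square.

turn left 24°, forward 4.4 m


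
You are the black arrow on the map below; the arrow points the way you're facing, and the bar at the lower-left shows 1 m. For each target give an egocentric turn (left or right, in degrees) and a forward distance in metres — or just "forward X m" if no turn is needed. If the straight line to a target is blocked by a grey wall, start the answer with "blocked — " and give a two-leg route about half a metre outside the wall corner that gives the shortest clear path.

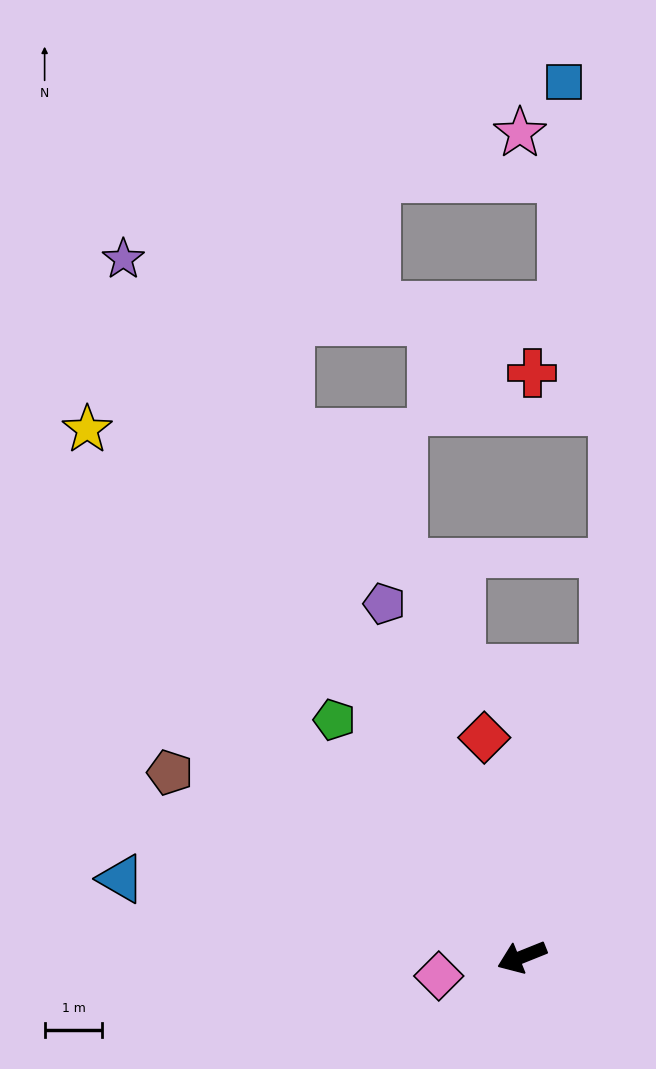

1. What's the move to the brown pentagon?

turn right 50°, forward 6.9 m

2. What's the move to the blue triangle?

turn right 33°, forward 7.1 m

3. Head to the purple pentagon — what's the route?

turn right 91°, forward 6.6 m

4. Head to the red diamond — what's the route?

turn right 102°, forward 3.8 m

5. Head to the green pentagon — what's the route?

turn right 74°, forward 5.2 m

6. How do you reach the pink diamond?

turn right 9°, forward 1.5 m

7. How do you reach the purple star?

turn right 82°, forward 13.9 m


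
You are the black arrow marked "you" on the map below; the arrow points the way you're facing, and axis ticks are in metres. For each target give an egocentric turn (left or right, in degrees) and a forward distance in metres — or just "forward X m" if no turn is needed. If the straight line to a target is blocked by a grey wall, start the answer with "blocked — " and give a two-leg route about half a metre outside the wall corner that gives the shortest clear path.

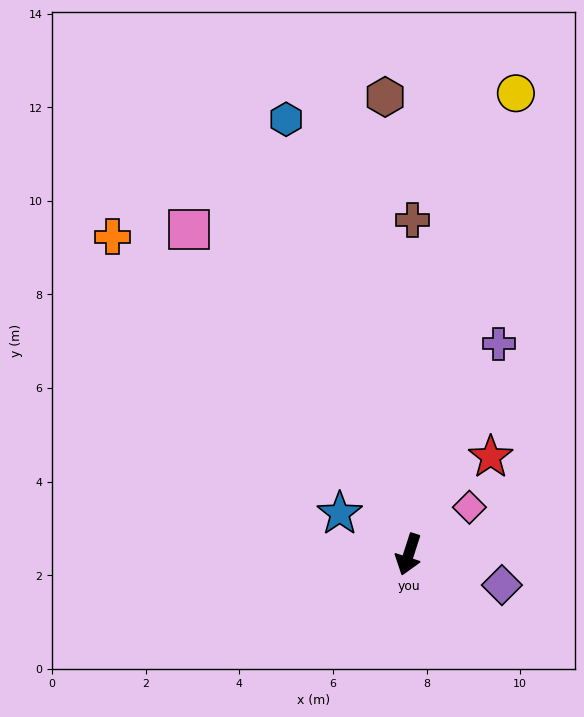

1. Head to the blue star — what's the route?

turn right 103°, forward 1.7 m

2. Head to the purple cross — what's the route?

turn left 175°, forward 4.9 m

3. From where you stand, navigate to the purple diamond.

turn left 90°, forward 2.1 m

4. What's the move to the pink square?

turn right 128°, forward 8.4 m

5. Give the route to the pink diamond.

turn left 146°, forward 1.6 m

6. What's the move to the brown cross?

turn right 163°, forward 7.1 m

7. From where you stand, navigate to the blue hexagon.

turn right 146°, forward 9.7 m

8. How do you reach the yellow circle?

turn right 175°, forward 10.1 m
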